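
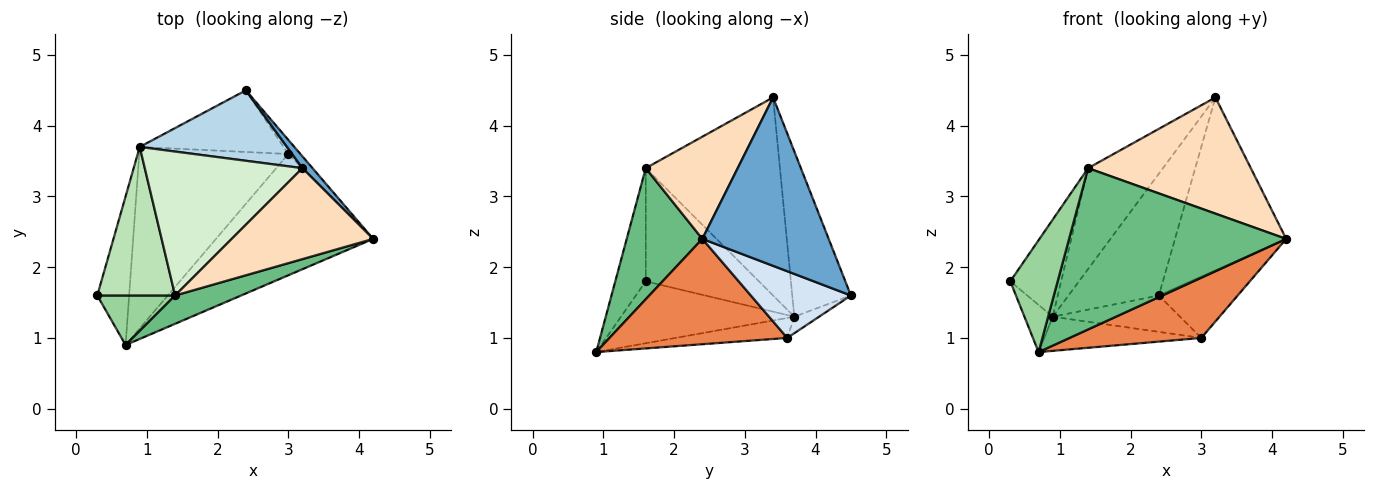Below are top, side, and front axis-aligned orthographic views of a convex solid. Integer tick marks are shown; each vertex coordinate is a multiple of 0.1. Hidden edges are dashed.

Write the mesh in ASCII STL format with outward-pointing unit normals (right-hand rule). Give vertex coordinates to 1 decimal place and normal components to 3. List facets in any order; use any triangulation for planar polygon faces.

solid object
 facet normal 0.750 0.660 0.045
  outer loop
   vertex 3.2 3.4 4.4
   vertex 4.2 2.4 2.4
   vertex 2.4 4.5 1.6
  endloop
 endfacet
 facet normal -0.880 0.144 -0.453
  outer loop
   vertex 0.9 3.7 1.3
   vertex 0.7 0.9 0.8
   vertex 0.3 1.6 1.8
  endloop
 endfacet
 facet normal -0.490 0.755 0.436
  outer loop
   vertex 0.9 3.7 1.3
   vertex 3.2 3.4 4.4
   vertex 2.4 4.5 1.6
  endloop
 endfacet
 facet normal 0.778 0.613 -0.141
  outer loop
   vertex 3.0 3.6 1.0
   vertex 2.4 4.5 1.6
   vertex 4.2 2.4 2.4
  endloop
 endfacet
 facet normal 0.515 -0.381 -0.768
  outer loop
   vertex 3.0 3.6 1.0
   vertex 4.2 2.4 2.4
   vertex 0.7 0.9 0.8
  endloop
 endfacet
 facet normal -0.098 0.506 -0.857
  outer loop
   vertex 3.0 3.6 1.0
   vertex 0.9 3.7 1.3
   vertex 2.4 4.5 1.6
  endloop
 endfacet
 facet normal -0.130 0.183 -0.974
  outer loop
   vertex 3.0 3.6 1.0
   vertex 0.7 0.9 0.8
   vertex 0.9 3.7 1.3
  endloop
 endfacet
 facet normal 0.407 -0.719 0.563
  outer loop
   vertex 1.4 1.6 3.4
   vertex 4.2 2.4 2.4
   vertex 3.2 3.4 4.4
  endloop
 endfacet
 facet normal 0.325 -0.932 0.163
  outer loop
   vertex 1.4 1.6 3.4
   vertex 0.7 0.9 0.8
   vertex 4.2 2.4 2.4
  endloop
 endfacet
 facet normal -0.507 -0.788 0.349
  outer loop
   vertex 1.4 1.6 3.4
   vertex 0.3 1.6 1.8
   vertex 0.7 0.9 0.8
  endloop
 endfacet
 facet normal -0.773 0.347 0.531
  outer loop
   vertex 1.4 1.6 3.4
   vertex 0.9 3.7 1.3
   vertex 0.3 1.6 1.8
  endloop
 endfacet
 facet normal -0.717 0.400 0.571
  outer loop
   vertex 1.4 1.6 3.4
   vertex 3.2 3.4 4.4
   vertex 0.9 3.7 1.3
  endloop
 endfacet
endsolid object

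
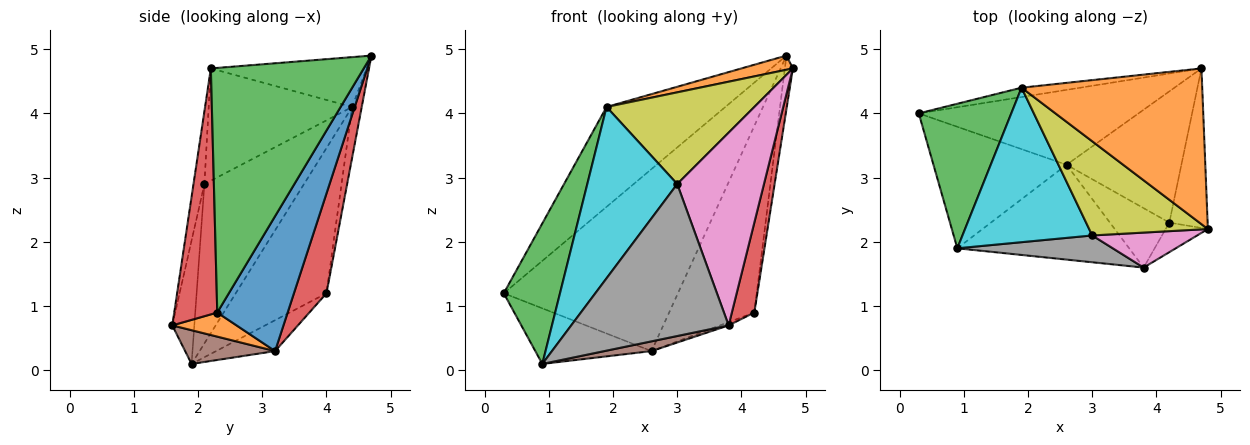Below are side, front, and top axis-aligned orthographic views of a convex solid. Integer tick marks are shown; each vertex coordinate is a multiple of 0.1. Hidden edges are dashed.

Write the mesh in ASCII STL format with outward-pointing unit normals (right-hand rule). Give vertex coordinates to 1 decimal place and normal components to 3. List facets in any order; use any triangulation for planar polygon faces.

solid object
 facet normal -0.080 0.992 -0.093
  outer loop
   vertex 1.9 4.4 4.1
   vertex 4.7 4.7 4.9
   vertex 0.3 4.0 1.2
  endloop
 endfacet
 facet normal -0.265 -0.087 0.960
  outer loop
   vertex 1.9 4.4 4.1
   vertex 4.8 2.2 4.7
   vertex 4.7 4.7 4.9
  endloop
 endfacet
 facet normal -0.747 -0.463 0.476
  outer loop
   vertex 0.9 1.9 0.1
   vertex 1.9 4.4 4.1
   vertex 0.3 4.0 1.2
  endloop
 endfacet
 facet normal 0.170 0.911 -0.375
  outer loop
   vertex 2.6 3.2 0.3
   vertex 0.3 4.0 1.2
   vertex 4.7 4.7 4.9
  endloop
 endfacet
 facet normal -0.207 0.407 -0.890
  outer loop
   vertex 2.6 3.2 0.3
   vertex 0.9 1.9 0.1
   vertex 0.3 4.0 1.2
  endloop
 endfacet
 facet normal 0.192 -0.100 -0.976
  outer loop
   vertex 2.6 3.2 0.3
   vertex 3.8 1.6 0.7
   vertex 0.9 1.9 0.1
  endloop
 endfacet
 facet normal -0.123 -0.976 0.177
  outer loop
   vertex 3.0 2.1 2.9
   vertex 3.8 1.6 0.7
   vertex 4.8 2.2 4.7
  endloop
 endfacet
 facet normal -0.137 -0.976 0.172
  outer loop
   vertex 3.0 2.1 2.9
   vertex 0.9 1.9 0.1
   vertex 3.8 1.6 0.7
  endloop
 endfacet
 facet normal -0.561 -0.578 0.593
  outer loop
   vertex 3.0 2.1 2.9
   vertex 4.8 2.2 4.7
   vertex 1.9 4.4 4.1
  endloop
 endfacet
 facet normal -0.635 -0.574 0.517
  outer loop
   vertex 3.0 2.1 2.9
   vertex 1.9 4.4 4.1
   vertex 0.9 1.9 0.1
  endloop
 endfacet
 facet normal 0.560 0.678 -0.477
  outer loop
   vertex 4.2 2.3 0.9
   vertex 2.6 3.2 0.3
   vertex 4.7 4.7 4.9
  endloop
 endfacet
 facet normal 0.375 0.050 -0.926
  outer loop
   vertex 4.2 2.3 0.9
   vertex 3.8 1.6 0.7
   vertex 2.6 3.2 0.3
  endloop
 endfacet
 facet normal 0.987 0.052 -0.154
  outer loop
   vertex 4.2 2.3 0.9
   vertex 4.7 4.7 4.9
   vertex 4.8 2.2 4.7
  endloop
 endfacet
 facet normal 0.876 -0.458 -0.150
  outer loop
   vertex 4.2 2.3 0.9
   vertex 4.8 2.2 4.7
   vertex 3.8 1.6 0.7
  endloop
 endfacet
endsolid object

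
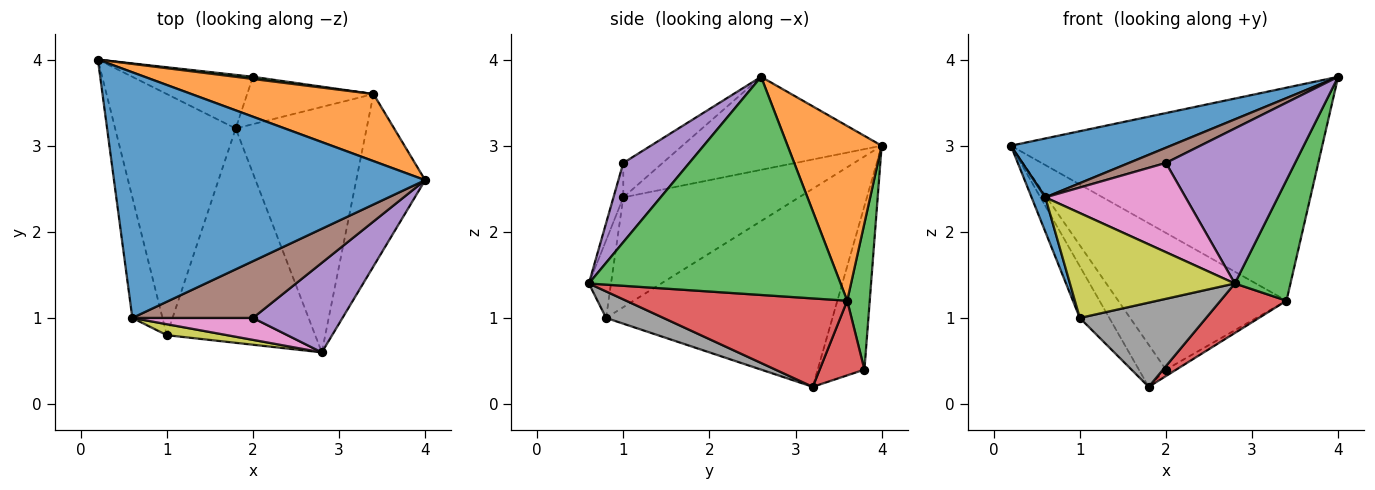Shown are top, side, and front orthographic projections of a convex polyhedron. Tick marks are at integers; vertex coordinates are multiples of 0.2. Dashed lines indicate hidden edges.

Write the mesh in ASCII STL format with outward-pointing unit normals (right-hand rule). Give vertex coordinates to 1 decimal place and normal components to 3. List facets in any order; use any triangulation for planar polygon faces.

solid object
 facet normal -0.279 -0.224 0.934
  outer loop
   vertex 0.6 1.0 2.4
   vertex 4.0 2.6 3.8
   vertex 0.2 4.0 3.0
  endloop
 endfacet
 facet normal 0.277 0.917 0.289
  outer loop
   vertex 3.4 3.6 1.2
   vertex 0.2 4.0 3.0
   vertex 4.0 2.6 3.8
  endloop
 endfacet
 facet normal 0.933 -0.206 -0.295
  outer loop
   vertex 3.4 3.6 1.2
   vertex 4.0 2.6 3.8
   vertex 2.8 0.6 1.4
  endloop
 endfacet
 facet normal 0.552 -0.165 -0.817
  outer loop
   vertex 3.4 3.6 1.2
   vertex 2.8 0.6 1.4
   vertex 1.8 3.2 0.2
  endloop
 endfacet
 facet normal 0.405 -0.792 0.457
  outer loop
   vertex 2.0 1.0 2.8
   vertex 2.8 0.6 1.4
   vertex 4.0 2.6 3.8
  endloop
 endfacet
 facet normal -0.266 -0.249 0.931
  outer loop
   vertex 2.0 1.0 2.8
   vertex 4.0 2.6 3.8
   vertex 0.6 1.0 2.4
  endloop
 endfacet
 facet normal -0.068 -0.969 0.238
  outer loop
   vertex 2.0 1.0 2.8
   vertex 0.6 1.0 2.4
   vertex 2.8 0.6 1.4
  endloop
 endfacet
 facet normal 0.164 -0.361 -0.918
  outer loop
   vertex 1.0 0.8 1.0
   vertex 1.8 3.2 0.2
   vertex 2.8 0.6 1.4
  endloop
 endfacet
 facet normal -0.132 -0.986 0.103
  outer loop
   vertex 1.0 0.8 1.0
   vertex 2.8 0.6 1.4
   vertex 0.6 1.0 2.4
  endloop
 endfacet
 facet normal -0.849 0.111 -0.517
  outer loop
   vertex 1.0 0.8 1.0
   vertex 0.2 4.0 3.0
   vertex 1.8 3.2 0.2
  endloop
 endfacet
 facet normal -0.962 -0.075 -0.264
  outer loop
   vertex 1.0 0.8 1.0
   vertex 0.6 1.0 2.4
   vertex 0.2 4.0 3.0
  endloop
 endfacet
 facet normal -0.730 0.422 -0.538
  outer loop
   vertex 2.0 3.8 0.4
   vertex 1.8 3.2 0.2
   vertex 0.2 4.0 3.0
  endloop
 endfacet
 facet normal 0.133 0.991 0.016
  outer loop
   vertex 2.0 3.8 0.4
   vertex 0.2 4.0 3.0
   vertex 3.4 3.6 1.2
  endloop
 endfacet
 facet normal 0.505 0.117 -0.855
  outer loop
   vertex 2.0 3.8 0.4
   vertex 3.4 3.6 1.2
   vertex 1.8 3.2 0.2
  endloop
 endfacet
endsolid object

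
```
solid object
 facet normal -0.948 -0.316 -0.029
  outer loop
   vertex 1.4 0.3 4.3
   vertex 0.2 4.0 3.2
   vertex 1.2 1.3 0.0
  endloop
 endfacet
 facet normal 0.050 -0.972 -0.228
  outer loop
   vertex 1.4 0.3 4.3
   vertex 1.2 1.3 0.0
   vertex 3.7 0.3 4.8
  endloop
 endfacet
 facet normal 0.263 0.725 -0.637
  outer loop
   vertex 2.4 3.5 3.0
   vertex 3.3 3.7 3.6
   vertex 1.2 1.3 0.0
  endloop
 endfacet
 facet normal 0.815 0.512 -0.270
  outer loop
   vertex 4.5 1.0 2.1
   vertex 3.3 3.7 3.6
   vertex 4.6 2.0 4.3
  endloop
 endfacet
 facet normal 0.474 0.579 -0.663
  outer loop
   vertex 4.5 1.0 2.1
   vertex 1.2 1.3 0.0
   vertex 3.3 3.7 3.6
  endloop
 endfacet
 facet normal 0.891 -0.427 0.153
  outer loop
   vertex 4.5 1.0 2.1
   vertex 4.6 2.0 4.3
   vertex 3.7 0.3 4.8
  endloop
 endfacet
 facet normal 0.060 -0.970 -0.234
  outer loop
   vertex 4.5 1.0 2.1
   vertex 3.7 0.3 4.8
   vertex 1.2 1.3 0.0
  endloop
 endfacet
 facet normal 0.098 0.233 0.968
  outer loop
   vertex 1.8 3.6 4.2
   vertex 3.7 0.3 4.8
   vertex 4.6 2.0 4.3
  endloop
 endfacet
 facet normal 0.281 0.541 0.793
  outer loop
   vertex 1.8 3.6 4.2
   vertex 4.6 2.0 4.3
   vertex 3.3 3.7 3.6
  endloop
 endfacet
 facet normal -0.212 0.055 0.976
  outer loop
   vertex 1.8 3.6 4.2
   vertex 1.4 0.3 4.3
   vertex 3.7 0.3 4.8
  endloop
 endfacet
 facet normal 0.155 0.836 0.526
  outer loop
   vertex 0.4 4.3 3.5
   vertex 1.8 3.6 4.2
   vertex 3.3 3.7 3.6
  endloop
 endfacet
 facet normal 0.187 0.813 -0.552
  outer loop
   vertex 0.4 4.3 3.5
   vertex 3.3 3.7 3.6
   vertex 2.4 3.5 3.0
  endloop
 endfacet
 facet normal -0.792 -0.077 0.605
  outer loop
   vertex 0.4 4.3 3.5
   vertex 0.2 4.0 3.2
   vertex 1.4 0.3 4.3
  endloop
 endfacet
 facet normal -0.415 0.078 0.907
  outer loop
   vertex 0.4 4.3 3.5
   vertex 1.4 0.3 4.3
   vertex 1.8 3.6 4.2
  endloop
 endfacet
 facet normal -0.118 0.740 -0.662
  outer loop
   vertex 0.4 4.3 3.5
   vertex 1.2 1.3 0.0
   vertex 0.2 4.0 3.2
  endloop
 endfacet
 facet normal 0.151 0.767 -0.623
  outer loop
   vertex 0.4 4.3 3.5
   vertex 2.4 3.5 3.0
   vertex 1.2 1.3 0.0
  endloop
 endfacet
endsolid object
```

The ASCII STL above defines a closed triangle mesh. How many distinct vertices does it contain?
10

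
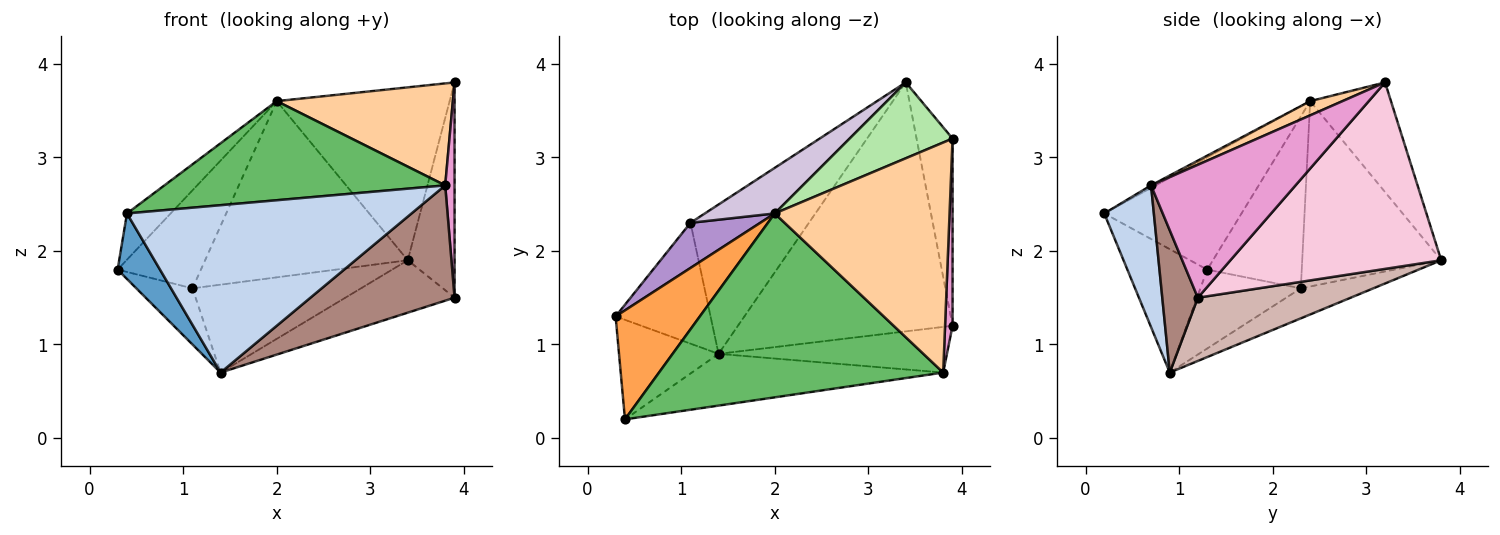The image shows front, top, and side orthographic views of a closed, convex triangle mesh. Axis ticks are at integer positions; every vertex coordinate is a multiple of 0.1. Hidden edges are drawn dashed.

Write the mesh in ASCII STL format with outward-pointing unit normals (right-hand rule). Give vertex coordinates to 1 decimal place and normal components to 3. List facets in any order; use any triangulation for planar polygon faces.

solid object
 facet normal -0.719 -0.382 -0.580
  outer loop
   vertex 1.4 0.9 0.7
   vertex 0.4 0.2 2.4
   vertex 0.3 1.3 1.8
  endloop
 endfacet
 facet normal 0.164 -0.942 -0.291
  outer loop
   vertex 3.8 0.7 2.7
   vertex 0.4 0.2 2.4
   vertex 1.4 0.9 0.7
  endloop
 endfacet
 facet normal -0.775 0.247 0.581
  outer loop
   vertex 2.0 2.4 3.6
   vertex 0.3 1.3 1.8
   vertex 0.4 0.2 2.4
  endloop
 endfacet
 facet normal 0.074 -0.404 0.912
  outer loop
   vertex 2.0 2.4 3.6
   vertex 3.8 0.7 2.7
   vertex 3.9 3.2 3.8
  endloop
 endfacet
 facet normal -0.008 -0.474 0.880
  outer loop
   vertex 2.0 2.4 3.6
   vertex 0.4 0.2 2.4
   vertex 3.8 0.7 2.7
  endloop
 endfacet
 facet normal -0.393 0.842 0.369
  outer loop
   vertex 3.4 3.8 1.9
   vertex 2.0 2.4 3.6
   vertex 3.9 3.2 3.8
  endloop
 endfacet
 facet normal -0.602 0.337 -0.724
  outer loop
   vertex 1.1 2.3 1.6
   vertex 1.4 0.9 0.7
   vertex 0.3 1.3 1.8
  endloop
 endfacet
 facet normal -0.213 0.496 -0.842
  outer loop
   vertex 1.1 2.3 1.6
   vertex 3.4 3.8 1.9
   vertex 1.4 0.9 0.7
  endloop
 endfacet
 facet normal -0.718 0.632 0.291
  outer loop
   vertex 1.1 2.3 1.6
   vertex 0.3 1.3 1.8
   vertex 2.0 2.4 3.6
  endloop
 endfacet
 facet normal -0.553 0.807 0.209
  outer loop
   vertex 1.1 2.3 1.6
   vertex 2.0 2.4 3.6
   vertex 3.4 3.8 1.9
  endloop
 endfacet
 facet normal 0.224 -0.906 -0.359
  outer loop
   vertex 3.9 1.2 1.5
   vertex 3.8 0.7 2.7
   vertex 1.4 0.9 0.7
  endloop
 endfacet
 facet normal 0.277 0.198 -0.940
  outer loop
   vertex 3.9 1.2 1.5
   vertex 1.4 0.9 0.7
   vertex 3.4 3.8 1.9
  endloop
 endfacet
 facet normal 0.996 -0.065 0.056
  outer loop
   vertex 3.9 1.2 1.5
   vertex 3.9 3.2 3.8
   vertex 3.8 0.7 2.7
  endloop
 endfacet
 facet normal 0.959 0.213 -0.185
  outer loop
   vertex 3.9 1.2 1.5
   vertex 3.4 3.8 1.9
   vertex 3.9 3.2 3.8
  endloop
 endfacet
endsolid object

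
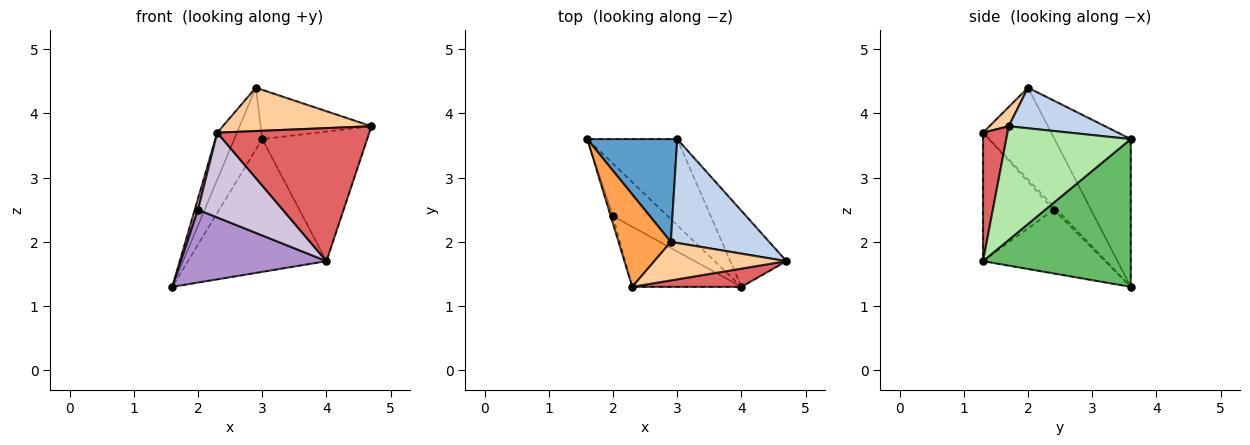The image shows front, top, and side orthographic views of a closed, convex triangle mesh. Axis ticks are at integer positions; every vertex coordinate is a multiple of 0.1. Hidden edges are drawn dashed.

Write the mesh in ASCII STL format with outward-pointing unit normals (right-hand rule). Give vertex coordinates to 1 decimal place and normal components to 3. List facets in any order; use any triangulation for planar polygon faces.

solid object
 facet normal -0.815 0.299 0.496
  outer loop
   vertex 2.9 2.0 4.4
   vertex 3.0 3.6 3.6
   vertex 1.6 3.6 1.3
  endloop
 endfacet
 facet normal 0.349 0.402 0.847
  outer loop
   vertex 2.9 2.0 4.4
   vertex 4.7 1.7 3.8
   vertex 3.0 3.6 3.6
  endloop
 endfacet
 facet normal -0.843 0.243 0.479
  outer loop
   vertex 2.3 1.3 3.7
   vertex 2.9 2.0 4.4
   vertex 1.6 3.6 1.3
  endloop
 endfacet
 facet normal 0.096 -0.744 0.661
  outer loop
   vertex 2.3 1.3 3.7
   vertex 4.7 1.7 3.8
   vertex 2.9 2.0 4.4
  endloop
 endfacet
 facet normal 0.667 0.625 -0.406
  outer loop
   vertex 4.0 1.3 1.7
   vertex 1.6 3.6 1.3
   vertex 3.0 3.6 3.6
  endloop
 endfacet
 facet normal 0.715 0.603 -0.353
  outer loop
   vertex 4.0 1.3 1.7
   vertex 3.0 3.6 3.6
   vertex 4.7 1.7 3.8
  endloop
 endfacet
 facet normal 0.157 -0.978 0.134
  outer loop
   vertex 4.0 1.3 1.7
   vertex 4.7 1.7 3.8
   vertex 2.3 1.3 3.7
  endloop
 endfacet
 facet normal -0.640 -0.640 -0.426
  outer loop
   vertex 2.0 2.4 2.5
   vertex 2.3 1.3 3.7
   vertex 1.6 3.6 1.3
  endloop
 endfacet
 facet normal -0.562 -0.671 -0.483
  outer loop
   vertex 2.0 2.4 2.5
   vertex 1.6 3.6 1.3
   vertex 4.0 1.3 1.7
  endloop
 endfacet
 facet normal -0.562 -0.675 -0.478
  outer loop
   vertex 2.0 2.4 2.5
   vertex 4.0 1.3 1.7
   vertex 2.3 1.3 3.7
  endloop
 endfacet
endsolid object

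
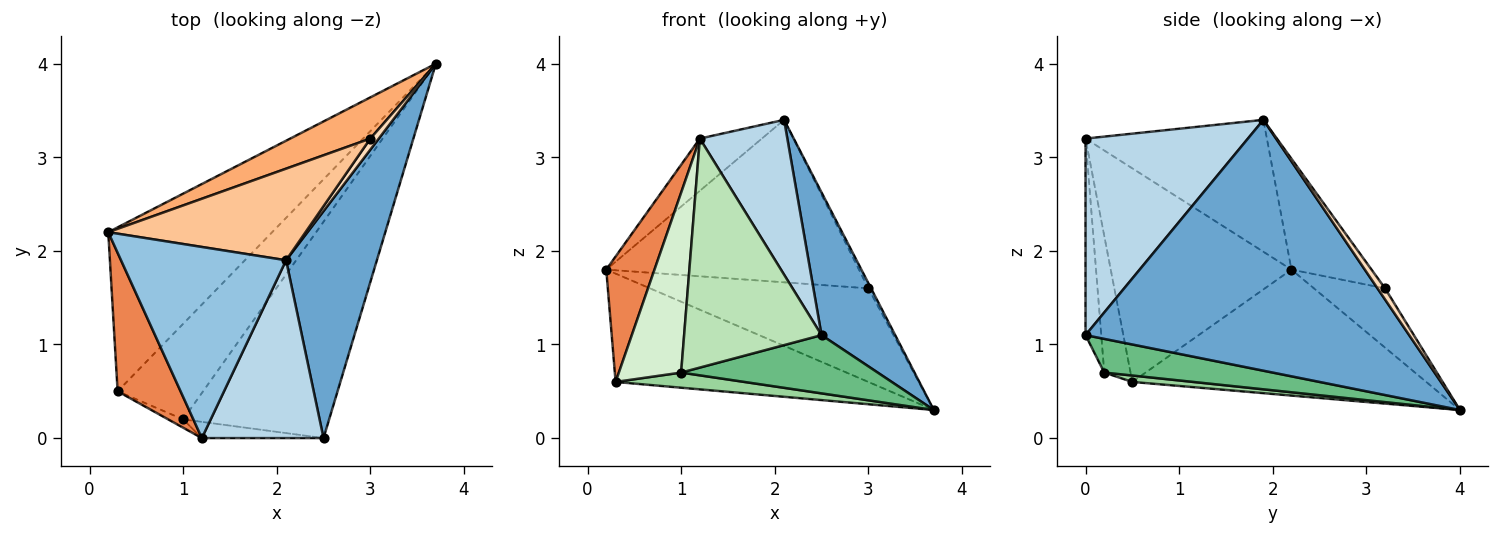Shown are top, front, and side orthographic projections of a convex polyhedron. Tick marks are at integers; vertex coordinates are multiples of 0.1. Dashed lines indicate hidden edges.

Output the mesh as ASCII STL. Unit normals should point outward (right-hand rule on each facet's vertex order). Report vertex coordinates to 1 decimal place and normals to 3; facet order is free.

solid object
 facet normal 0.919 -0.209 0.333
  outer loop
   vertex 2.1 1.9 3.4
   vertex 2.5 0.0 1.1
   vertex 3.7 4.0 0.3
  endloop
 endfacet
 facet normal -0.610 0.209 0.764
  outer loop
   vertex 1.2 0.0 3.2
   vertex 2.1 1.9 3.4
   vertex 0.2 2.2 1.8
  endloop
 endfacet
 facet normal 0.773 -0.417 0.479
  outer loop
   vertex 1.2 0.0 3.2
   vertex 2.5 0.0 1.1
   vertex 2.1 1.9 3.4
  endloop
 endfacet
 facet normal -0.540 0.464 -0.702
  outer loop
   vertex 0.3 0.5 0.6
   vertex 0.2 2.2 1.8
   vertex 3.7 4.0 0.3
  endloop
 endfacet
 facet normal -0.929 -0.248 0.274
  outer loop
   vertex 0.3 0.5 0.6
   vertex 1.2 0.0 3.2
   vertex 0.2 2.2 1.8
  endloop
 endfacet
 facet normal -0.286 0.877 0.386
  outer loop
   vertex 3.0 3.2 1.6
   vertex 3.7 4.0 0.3
   vertex 0.2 2.2 1.8
  endloop
 endfacet
 facet normal -0.266 0.840 0.473
  outer loop
   vertex 3.0 3.2 1.6
   vertex 0.2 2.2 1.8
   vertex 2.1 1.9 3.4
  endloop
 endfacet
 facet normal 0.765 0.276 0.582
  outer loop
   vertex 3.0 3.2 1.6
   vertex 2.1 1.9 3.4
   vertex 3.7 4.0 0.3
  endloop
 endfacet
 facet normal 0.217 -0.254 -0.942
  outer loop
   vertex 1.0 0.2 0.7
   vertex 3.7 4.0 0.3
   vertex 2.5 0.0 1.1
  endloop
 endfacet
 facet normal 0.074 -0.156 -0.985
  outer loop
   vertex 1.0 0.2 0.7
   vertex 0.3 0.5 0.6
   vertex 3.7 4.0 0.3
  endloop
 endfacet
 facet normal -0.113 -0.991 -0.070
  outer loop
   vertex 1.0 0.2 0.7
   vertex 2.5 0.0 1.1
   vertex 1.2 0.0 3.2
  endloop
 endfacet
 facet normal -0.388 -0.920 -0.043
  outer loop
   vertex 1.0 0.2 0.7
   vertex 1.2 0.0 3.2
   vertex 0.3 0.5 0.6
  endloop
 endfacet
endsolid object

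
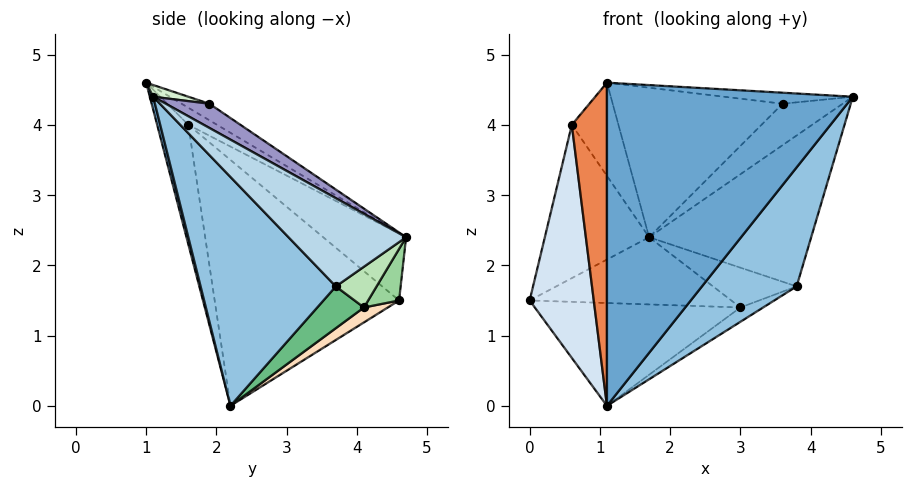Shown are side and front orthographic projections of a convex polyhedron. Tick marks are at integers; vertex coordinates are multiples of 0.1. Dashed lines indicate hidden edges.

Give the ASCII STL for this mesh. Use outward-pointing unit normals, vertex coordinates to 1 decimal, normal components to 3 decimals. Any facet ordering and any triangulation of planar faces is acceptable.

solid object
 facet normal 0.013 -0.968 -0.252
  outer loop
   vertex 1.1 2.2 0.0
   vertex 4.6 1.1 4.4
   vertex 1.1 1.0 4.6
  endloop
 endfacet
 facet normal 0.641 -0.449 -0.622
  outer loop
   vertex 3.8 3.7 1.7
   vertex 4.6 1.1 4.4
   vertex 1.1 2.2 0.0
  endloop
 endfacet
 facet normal 0.502 0.692 0.518
  outer loop
   vertex 1.7 4.7 2.4
   vertex 4.6 1.1 4.4
   vertex 3.8 3.7 1.7
  endloop
 endfacet
 facet normal -0.932 -0.324 -0.165
  outer loop
   vertex 0.6 1.6 4.0
   vertex 0.0 4.6 1.5
   vertex 1.1 2.2 0.0
  endloop
 endfacet
 facet normal -0.651 -0.734 -0.192
  outer loop
   vertex 0.6 1.6 4.0
   vertex 1.1 2.2 0.0
   vertex 1.1 1.0 4.6
  endloop
 endfacet
 facet normal -0.421 0.530 0.736
  outer loop
   vertex 0.6 1.6 4.0
   vertex 1.7 4.7 2.4
   vertex 0.0 4.6 1.5
  endloop
 endfacet
 facet normal -0.322 0.522 0.790
  outer loop
   vertex 0.6 1.6 4.0
   vertex 1.1 1.0 4.6
   vertex 1.7 4.7 2.4
  endloop
 endfacet
 facet normal 0.064 0.550 -0.833
  outer loop
   vertex 3.0 4.1 1.4
   vertex 1.1 2.2 0.0
   vertex 0.0 4.6 1.5
  endloop
 endfacet
 facet normal 0.434 0.211 -0.876
  outer loop
   vertex 3.0 4.1 1.4
   vertex 3.8 3.7 1.7
   vertex 1.1 2.2 0.0
  endloop
 endfacet
 facet normal 0.141 0.919 -0.368
  outer loop
   vertex 3.0 4.1 1.4
   vertex 0.0 4.6 1.5
   vertex 1.7 4.7 2.4
  endloop
 endfacet
 facet normal 0.438 0.899 0.030
  outer loop
   vertex 3.0 4.1 1.4
   vertex 1.7 4.7 2.4
   vertex 3.8 3.7 1.7
  endloop
 endfacet
 facet normal 0.051 0.186 0.981
  outer loop
   vertex 3.6 1.9 4.3
   vertex 1.1 1.0 4.6
   vertex 4.6 1.1 4.4
  endloop
 endfacet
 facet normal 0.502 0.692 0.518
  outer loop
   vertex 3.6 1.9 4.3
   vertex 4.6 1.1 4.4
   vertex 1.7 4.7 2.4
  endloop
 endfacet
 facet normal -0.085 0.519 0.850
  outer loop
   vertex 3.6 1.9 4.3
   vertex 1.7 4.7 2.4
   vertex 1.1 1.0 4.6
  endloop
 endfacet
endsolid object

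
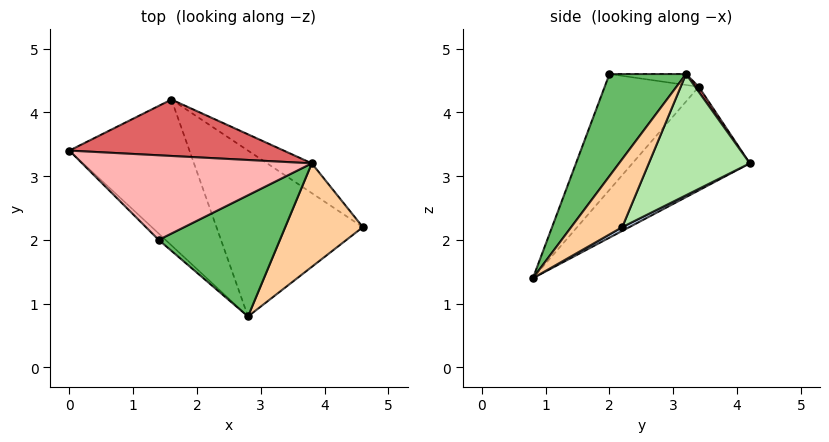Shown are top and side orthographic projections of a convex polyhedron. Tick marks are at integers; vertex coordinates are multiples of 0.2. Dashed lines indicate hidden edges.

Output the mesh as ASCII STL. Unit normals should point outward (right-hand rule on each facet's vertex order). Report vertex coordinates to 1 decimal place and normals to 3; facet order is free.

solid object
 facet normal -0.644 0.168 -0.746
  outer loop
   vertex 1.6 4.2 3.2
   vertex 2.8 0.8 1.4
   vertex 0.0 3.4 4.4
  endloop
 endfacet
 facet normal 0.023 0.474 -0.880
  outer loop
   vertex 1.6 4.2 3.2
   vertex 4.6 2.2 2.2
   vertex 2.8 0.8 1.4
  endloop
 endfacet
 facet normal -0.704 -0.709 -0.042
  outer loop
   vertex 1.4 2.0 4.6
   vertex 0.0 3.4 4.4
   vertex 2.8 0.8 1.4
  endloop
 endfacet
 facet normal 0.406 -0.787 0.464
  outer loop
   vertex 3.8 3.2 4.6
   vertex 2.8 0.8 1.4
   vertex 4.6 2.2 2.2
  endloop
 endfacet
 facet normal 0.395 -0.790 0.469
  outer loop
   vertex 3.8 3.2 4.6
   vertex 1.4 2.0 4.6
   vertex 2.8 0.8 1.4
  endloop
 endfacet
 facet normal 0.502 0.845 -0.185
  outer loop
   vertex 3.8 3.2 4.6
   vertex 4.6 2.2 2.2
   vertex 1.6 4.2 3.2
  endloop
 endfacet
 facet normal 0.014 0.824 0.567
  outer loop
   vertex 3.8 3.2 4.6
   vertex 1.6 4.2 3.2
   vertex 0.0 3.4 4.4
  endloop
 endfacet
 facet normal -0.047 0.095 0.994
  outer loop
   vertex 3.8 3.2 4.6
   vertex 0.0 3.4 4.4
   vertex 1.4 2.0 4.6
  endloop
 endfacet
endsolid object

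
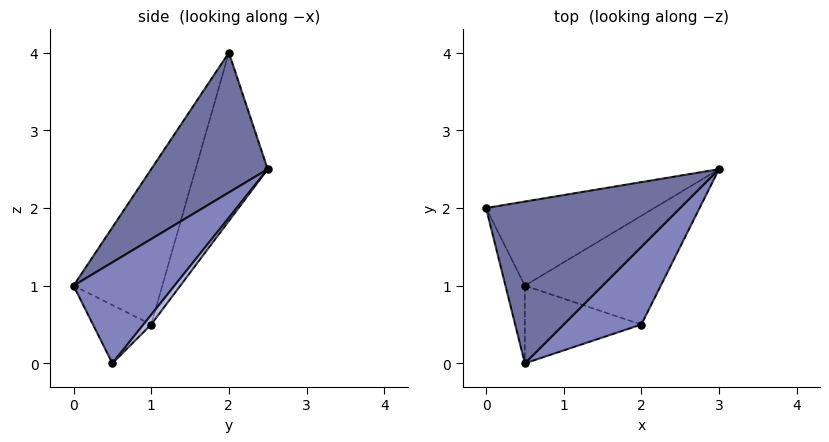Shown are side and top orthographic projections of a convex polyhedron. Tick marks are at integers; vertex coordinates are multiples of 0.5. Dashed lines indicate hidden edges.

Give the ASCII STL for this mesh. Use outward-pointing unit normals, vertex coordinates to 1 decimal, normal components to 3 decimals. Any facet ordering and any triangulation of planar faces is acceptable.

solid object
 facet normal 0.399 -0.731 0.554
  outer loop
   vertex 0.5 0.0 1.0
   vertex 3.0 2.5 2.5
   vertex 0.0 2.0 4.0
  endloop
 endfacet
 facet normal 0.518 -0.757 0.398
  outer loop
   vertex 2.0 0.5 0.0
   vertex 3.0 2.5 2.5
   vertex 0.5 0.0 1.0
  endloop
 endfacet
 facet normal -0.302 0.905 -0.302
  outer loop
   vertex 0.5 1.0 0.5
   vertex 0.0 2.0 4.0
   vertex 3.0 2.5 2.5
  endloop
 endfacet
 facet normal 0.045 0.771 -0.635
  outer loop
   vertex 0.5 1.0 0.5
   vertex 3.0 2.5 2.5
   vertex 2.0 0.5 0.0
  endloop
 endfacet
 facet normal -0.990 -0.062 -0.124
  outer loop
   vertex 0.5 1.0 0.5
   vertex 0.5 0.0 1.0
   vertex 0.0 2.0 4.0
  endloop
 endfacet
 facet normal -0.408 -0.408 -0.816
  outer loop
   vertex 0.5 1.0 0.5
   vertex 2.0 0.5 0.0
   vertex 0.5 0.0 1.0
  endloop
 endfacet
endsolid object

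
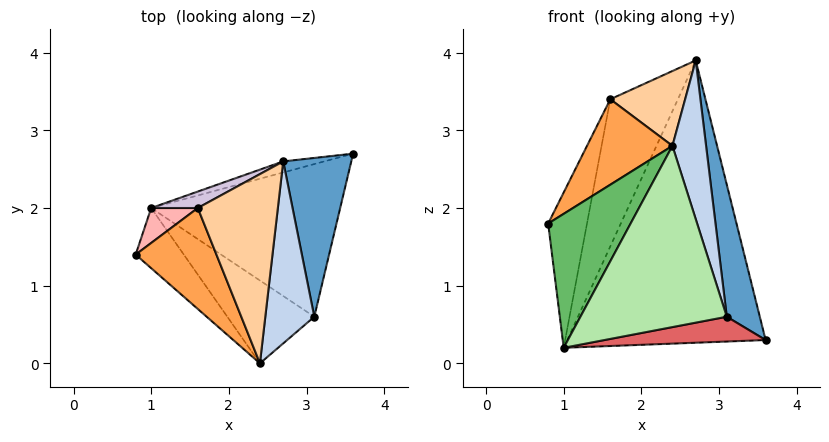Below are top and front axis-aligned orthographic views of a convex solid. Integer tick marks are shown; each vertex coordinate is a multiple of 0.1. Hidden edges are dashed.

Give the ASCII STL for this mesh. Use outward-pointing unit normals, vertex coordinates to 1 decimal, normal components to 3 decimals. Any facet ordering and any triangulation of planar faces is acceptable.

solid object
 facet normal 0.953 -0.194 0.233
  outer loop
   vertex 3.1 0.6 0.6
   vertex 3.6 2.7 0.3
   vertex 2.7 2.6 3.9
  endloop
 endfacet
 facet normal 0.946 -0.212 0.243
  outer loop
   vertex 3.1 0.6 0.6
   vertex 2.7 2.6 3.9
   vertex 2.4 0.0 2.8
  endloop
 endfacet
 facet normal -0.722 -0.447 0.528
  outer loop
   vertex 1.6 2.0 3.4
   vertex 0.8 1.4 1.8
   vertex 2.4 0.0 2.8
  endloop
 endfacet
 facet normal -0.217 -0.359 0.908
  outer loop
   vertex 1.6 2.0 3.4
   vertex 2.4 0.0 2.8
   vertex 2.7 2.6 3.9
  endloop
 endfacet
 facet normal -0.477 -0.802 -0.360
  outer loop
   vertex 1.0 2.0 0.2
   vertex 2.4 0.0 2.8
   vertex 0.8 1.4 1.8
  endloop
 endfacet
 facet normal -0.466 -0.805 -0.368
  outer loop
   vertex 1.0 2.0 0.2
   vertex 3.1 0.6 0.6
   vertex 2.4 0.0 2.8
  endloop
 endfacet
 facet normal 0.081 -0.160 -0.984
  outer loop
   vertex 1.0 2.0 0.2
   vertex 3.6 2.7 0.3
   vertex 3.1 0.6 0.6
  endloop
 endfacet
 facet normal -0.760 0.634 0.143
  outer loop
   vertex 1.0 2.0 0.2
   vertex 0.8 1.4 1.8
   vertex 1.6 2.0 3.4
  endloop
 endfacet
 facet normal -0.258 0.965 -0.038
  outer loop
   vertex 1.0 2.0 0.2
   vertex 2.7 2.6 3.9
   vertex 3.6 2.7 0.3
  endloop
 endfacet
 facet normal -0.510 0.855 0.096
  outer loop
   vertex 1.0 2.0 0.2
   vertex 1.6 2.0 3.4
   vertex 2.7 2.6 3.9
  endloop
 endfacet
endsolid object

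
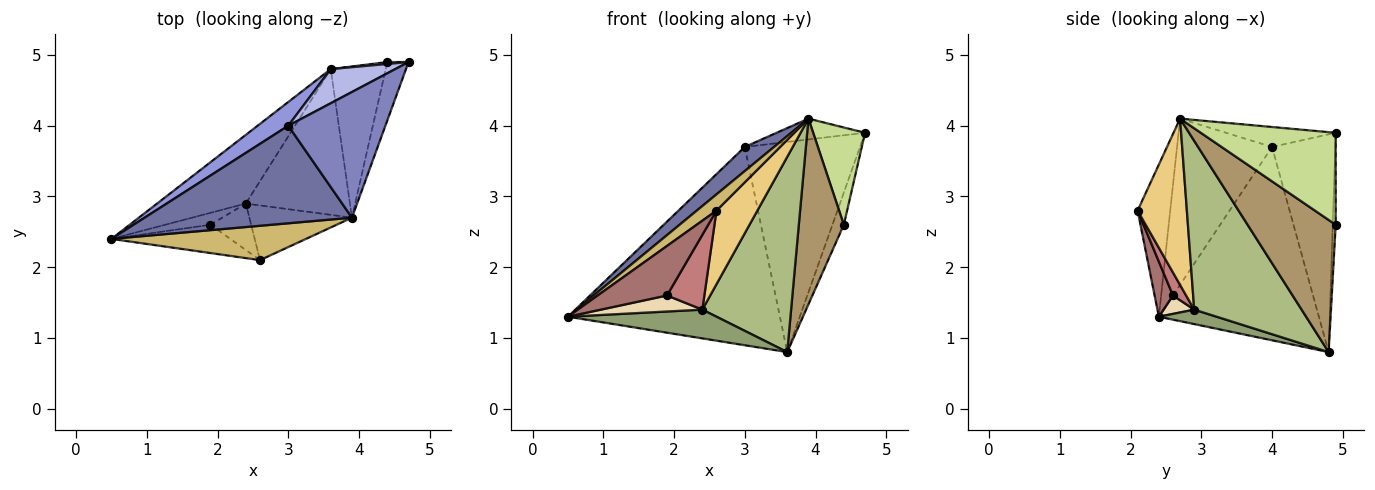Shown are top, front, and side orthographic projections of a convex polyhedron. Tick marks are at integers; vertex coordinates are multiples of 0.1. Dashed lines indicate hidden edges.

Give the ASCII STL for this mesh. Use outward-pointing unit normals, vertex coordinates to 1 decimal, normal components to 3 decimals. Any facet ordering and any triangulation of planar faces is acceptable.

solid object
 facet normal -0.614 -0.189 0.766
  outer loop
   vertex 3.0 4.0 3.7
   vertex 0.5 2.4 1.3
   vertex 3.9 2.7 4.1
  endloop
 endfacet
 facet normal -0.199 0.160 0.967
  outer loop
   vertex 3.0 4.0 3.7
   vertex 3.9 2.7 4.1
   vertex 4.7 4.9 3.9
  endloop
 endfacet
 facet normal -0.600 0.795 0.095
  outer loop
   vertex 3.0 4.0 3.7
   vertex 3.6 4.8 0.8
   vertex 0.5 2.4 1.3
  endloop
 endfacet
 facet normal -0.476 0.868 0.141
  outer loop
   vertex 3.0 4.0 3.7
   vertex 4.7 4.9 3.9
   vertex 3.6 4.8 0.8
  endloop
 endfacet
 facet normal 0.148 -0.382 -0.912
  outer loop
   vertex 2.4 2.9 1.4
   vertex 0.5 2.4 1.3
   vertex 3.6 4.8 0.8
  endloop
 endfacet
 facet normal 0.696 -0.575 -0.429
  outer loop
   vertex 2.4 2.9 1.4
   vertex 3.6 4.8 0.8
   vertex 3.9 2.7 4.1
  endloop
 endfacet
 facet normal 0.912 -0.351 -0.211
  outer loop
   vertex 4.4 4.9 2.6
   vertex 4.7 4.9 3.9
   vertex 3.9 2.7 4.1
  endloop
 endfacet
 facet normal -0.251 0.966 0.058
  outer loop
   vertex 4.4 4.9 2.6
   vertex 3.6 4.8 0.8
   vertex 4.7 4.9 3.9
  endloop
 endfacet
 facet normal 0.835 -0.427 -0.347
  outer loop
   vertex 4.4 4.9 2.6
   vertex 3.9 2.7 4.1
   vertex 3.6 4.8 0.8
  endloop
 endfacet
 facet normal -0.577 -0.349 0.738
  outer loop
   vertex 2.6 2.1 2.8
   vertex 3.9 2.7 4.1
   vertex 0.5 2.4 1.3
  endloop
 endfacet
 facet normal 0.695 -0.577 -0.429
  outer loop
   vertex 2.6 2.1 2.8
   vertex 2.4 2.9 1.4
   vertex 3.9 2.7 4.1
  endloop
 endfacet
 facet normal 0.236 -0.780 -0.580
  outer loop
   vertex 1.9 2.6 1.6
   vertex 0.5 2.4 1.3
   vertex 2.4 2.9 1.4
  endloop
 endfacet
 facet normal 0.224 -0.846 -0.483
  outer loop
   vertex 1.9 2.6 1.6
   vertex 2.6 2.1 2.8
   vertex 0.5 2.4 1.3
  endloop
 endfacet
 facet normal 0.286 -0.814 -0.506
  outer loop
   vertex 1.9 2.6 1.6
   vertex 2.4 2.9 1.4
   vertex 2.6 2.1 2.8
  endloop
 endfacet
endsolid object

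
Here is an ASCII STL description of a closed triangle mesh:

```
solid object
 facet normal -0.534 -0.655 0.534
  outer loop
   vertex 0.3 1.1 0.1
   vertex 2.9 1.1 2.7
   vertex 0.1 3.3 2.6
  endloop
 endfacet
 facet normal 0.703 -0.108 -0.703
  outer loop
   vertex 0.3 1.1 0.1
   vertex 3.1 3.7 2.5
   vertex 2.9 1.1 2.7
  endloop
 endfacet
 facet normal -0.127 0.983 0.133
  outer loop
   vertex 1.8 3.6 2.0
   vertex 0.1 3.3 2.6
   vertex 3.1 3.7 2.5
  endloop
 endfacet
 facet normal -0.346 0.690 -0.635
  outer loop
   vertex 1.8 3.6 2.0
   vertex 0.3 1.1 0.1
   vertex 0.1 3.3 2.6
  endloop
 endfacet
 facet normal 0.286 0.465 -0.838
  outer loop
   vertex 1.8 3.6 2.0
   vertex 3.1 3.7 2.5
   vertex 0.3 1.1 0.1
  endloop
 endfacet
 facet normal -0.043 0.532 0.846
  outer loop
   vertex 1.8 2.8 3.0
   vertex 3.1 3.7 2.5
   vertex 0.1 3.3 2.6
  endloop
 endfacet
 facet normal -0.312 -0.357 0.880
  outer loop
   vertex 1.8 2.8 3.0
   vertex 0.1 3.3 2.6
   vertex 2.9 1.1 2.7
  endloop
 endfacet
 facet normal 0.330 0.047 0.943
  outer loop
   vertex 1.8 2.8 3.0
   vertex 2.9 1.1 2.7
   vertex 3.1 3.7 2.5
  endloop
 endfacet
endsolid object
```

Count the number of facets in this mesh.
8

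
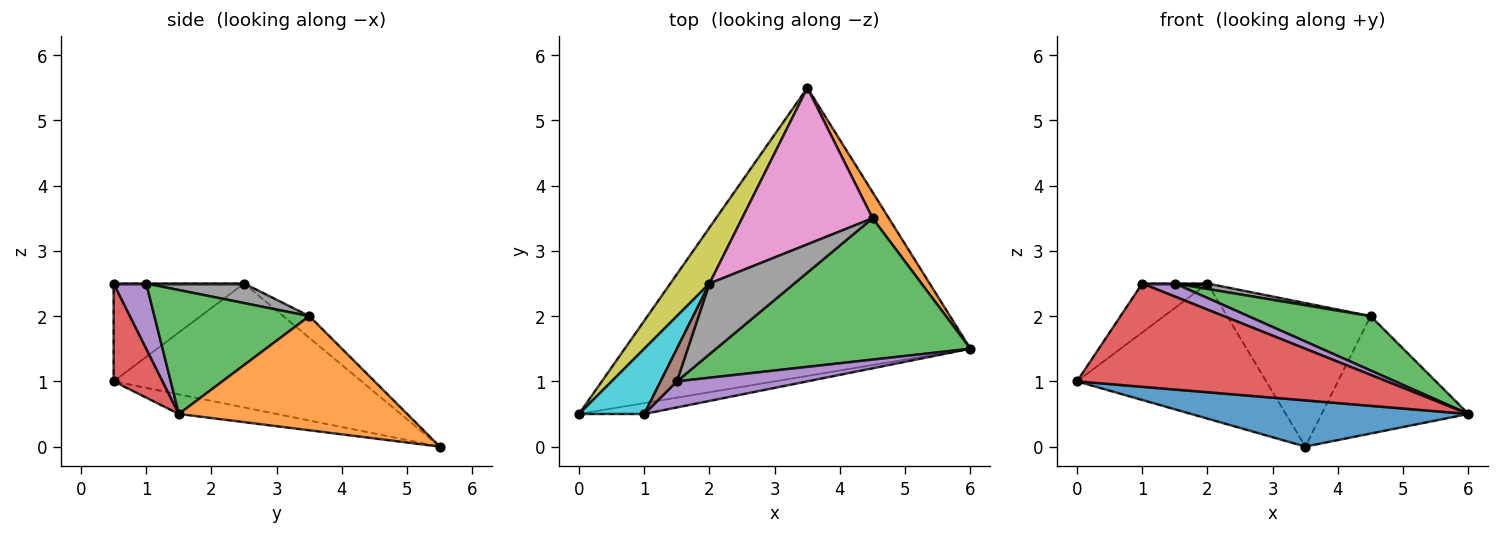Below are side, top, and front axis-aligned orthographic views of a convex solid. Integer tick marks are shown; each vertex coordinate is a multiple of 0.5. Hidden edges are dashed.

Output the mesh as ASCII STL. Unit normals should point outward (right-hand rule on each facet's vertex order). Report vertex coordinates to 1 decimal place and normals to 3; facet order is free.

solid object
 facet normal -0.056 -0.158 -0.986
  outer loop
   vertex 3.5 5.5 0.0
   vertex 6.0 1.5 0.5
   vertex 0.0 0.5 1.0
  endloop
 endfacet
 facet normal 0.835 0.537 0.119
  outer loop
   vertex 4.5 3.5 2.0
   vertex 6.0 1.5 0.5
   vertex 3.5 5.5 0.0
  endloop
 endfacet
 facet normal 0.414 -0.327 0.850
  outer loop
   vertex 4.5 3.5 2.0
   vertex 1.5 1.0 2.5
   vertex 6.0 1.5 0.5
  endloop
 endfacet
 facet normal 0.155 -0.982 -0.103
  outer loop
   vertex 1.0 0.5 2.5
   vertex 0.0 0.5 1.0
   vertex 6.0 1.5 0.5
  endloop
 endfacet
 facet normal 0.408 -0.408 0.816
  outer loop
   vertex 1.0 0.5 2.5
   vertex 6.0 1.5 0.5
   vertex 1.5 1.0 2.5
  endloop
 endfacet
 facet normal 0.000 0.000 1.000
  outer loop
   vertex 2.0 2.5 2.5
   vertex 1.0 0.5 2.5
   vertex 1.5 1.0 2.5
  endloop
 endfacet
 facet normal -0.122 0.671 0.732
  outer loop
   vertex 2.0 2.5 2.5
   vertex 4.5 3.5 2.0
   vertex 3.5 5.5 0.0
  endloop
 endfacet
 facet normal 0.224 -0.075 0.972
  outer loop
   vertex 2.0 2.5 2.5
   vertex 1.5 1.0 2.5
   vertex 4.5 3.5 2.0
  endloop
 endfacet
 facet normal -0.771 0.588 0.243
  outer loop
   vertex 2.0 2.5 2.5
   vertex 3.5 5.5 0.0
   vertex 0.0 0.5 1.0
  endloop
 endfacet
 facet normal -0.768 0.384 0.512
  outer loop
   vertex 2.0 2.5 2.5
   vertex 0.0 0.5 1.0
   vertex 1.0 0.5 2.5
  endloop
 endfacet
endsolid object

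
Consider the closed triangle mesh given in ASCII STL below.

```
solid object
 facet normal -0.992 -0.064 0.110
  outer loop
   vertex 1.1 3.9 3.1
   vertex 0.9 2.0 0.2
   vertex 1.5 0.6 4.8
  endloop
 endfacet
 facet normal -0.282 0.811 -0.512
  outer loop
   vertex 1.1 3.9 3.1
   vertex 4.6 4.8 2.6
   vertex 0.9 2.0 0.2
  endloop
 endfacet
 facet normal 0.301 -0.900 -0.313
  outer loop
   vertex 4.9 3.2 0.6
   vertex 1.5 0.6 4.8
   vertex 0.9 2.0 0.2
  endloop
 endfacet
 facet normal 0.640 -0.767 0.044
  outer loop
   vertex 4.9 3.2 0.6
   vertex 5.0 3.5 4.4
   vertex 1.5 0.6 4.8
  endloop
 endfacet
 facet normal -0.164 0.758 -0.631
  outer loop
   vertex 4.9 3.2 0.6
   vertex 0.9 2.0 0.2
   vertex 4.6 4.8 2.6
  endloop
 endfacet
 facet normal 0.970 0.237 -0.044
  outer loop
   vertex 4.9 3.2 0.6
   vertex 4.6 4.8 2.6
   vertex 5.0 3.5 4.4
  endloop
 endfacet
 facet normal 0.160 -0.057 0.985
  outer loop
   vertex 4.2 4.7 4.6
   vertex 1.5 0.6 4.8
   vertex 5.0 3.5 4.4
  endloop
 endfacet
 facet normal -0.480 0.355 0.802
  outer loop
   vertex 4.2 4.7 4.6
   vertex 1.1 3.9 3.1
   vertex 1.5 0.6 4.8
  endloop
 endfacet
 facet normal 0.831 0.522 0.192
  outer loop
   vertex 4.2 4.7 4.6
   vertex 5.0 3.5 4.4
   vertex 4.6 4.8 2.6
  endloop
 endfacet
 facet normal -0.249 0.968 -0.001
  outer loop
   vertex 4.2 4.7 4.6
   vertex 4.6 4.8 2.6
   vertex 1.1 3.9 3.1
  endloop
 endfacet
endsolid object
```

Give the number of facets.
10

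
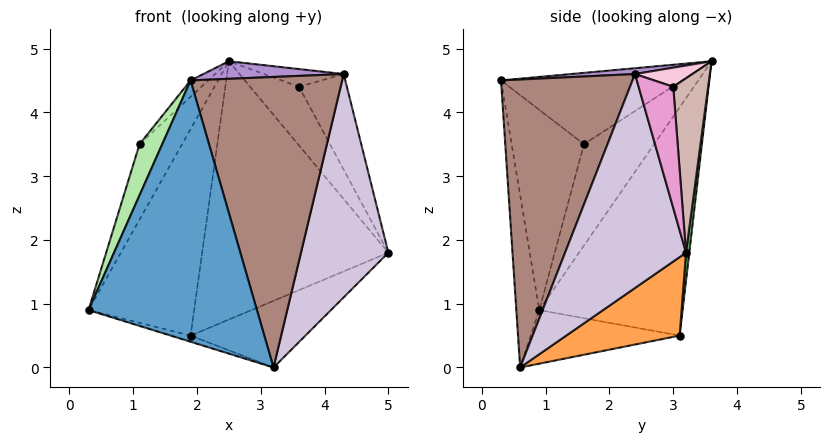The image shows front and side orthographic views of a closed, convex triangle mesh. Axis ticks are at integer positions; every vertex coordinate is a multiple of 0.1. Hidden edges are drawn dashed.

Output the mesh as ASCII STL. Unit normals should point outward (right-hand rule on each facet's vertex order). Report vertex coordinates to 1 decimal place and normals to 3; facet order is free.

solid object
 facet normal -0.134 -0.985 -0.105
  outer loop
   vertex 1.9 0.3 4.5
   vertex 0.3 0.9 0.9
   vertex 3.2 0.6 0.0
  endloop
 endfacet
 facet normal -0.292 0.039 -0.955
  outer loop
   vertex 1.9 3.1 0.5
   vertex 3.2 0.6 0.0
   vertex 0.3 0.9 0.9
  endloop
 endfacet
 facet normal 0.352 0.356 -0.866
  outer loop
   vertex 1.9 3.1 0.5
   vertex 5.0 3.2 1.8
   vertex 3.2 0.6 0.0
  endloop
 endfacet
 facet normal -0.804 0.593 0.043
  outer loop
   vertex 1.9 3.1 0.5
   vertex 0.3 0.9 0.9
   vertex 2.5 3.6 4.8
  endloop
 endfacet
 facet normal 0.017 0.993 -0.118
  outer loop
   vertex 1.9 3.1 0.5
   vertex 2.5 3.6 4.8
   vertex 5.0 3.2 1.8
  endloop
 endfacet
 facet normal -0.894 -0.280 0.350
  outer loop
   vertex 1.1 1.6 3.5
   vertex 0.3 0.9 0.9
   vertex 1.9 0.3 4.5
  endloop
 endfacet
 facet normal -0.849 0.514 0.123
  outer loop
   vertex 1.1 1.6 3.5
   vertex 2.5 3.6 4.8
   vertex 0.3 0.9 0.9
  endloop
 endfacet
 facet normal -0.732 0.071 0.678
  outer loop
   vertex 1.1 1.6 3.5
   vertex 1.9 0.3 4.5
   vertex 2.5 3.6 4.8
  endloop
 endfacet
 facet normal 0.045 -0.099 0.994
  outer loop
   vertex 4.3 2.4 4.6
   vertex 2.5 3.6 4.8
   vertex 1.9 0.3 4.5
  endloop
 endfacet
 facet normal 0.810 -0.585 0.035
  outer loop
   vertex 4.3 2.4 4.6
   vertex 3.2 0.6 0.0
   vertex 5.0 3.2 1.8
  endloop
 endfacet
 facet normal 0.649 -0.748 0.138
  outer loop
   vertex 4.3 2.4 4.6
   vertex 1.9 0.3 4.5
   vertex 3.2 0.6 0.0
  endloop
 endfacet
 facet normal 0.544 0.762 0.351
  outer loop
   vertex 3.6 3.0 4.4
   vertex 5.0 3.2 1.8
   vertex 2.5 3.6 4.8
  endloop
 endfacet
 facet normal 0.548 0.758 0.354
  outer loop
   vertex 3.6 3.0 4.4
   vertex 4.3 2.4 4.6
   vertex 5.0 3.2 1.8
  endloop
 endfacet
 facet normal 0.544 0.756 0.363
  outer loop
   vertex 3.6 3.0 4.4
   vertex 2.5 3.6 4.8
   vertex 4.3 2.4 4.6
  endloop
 endfacet
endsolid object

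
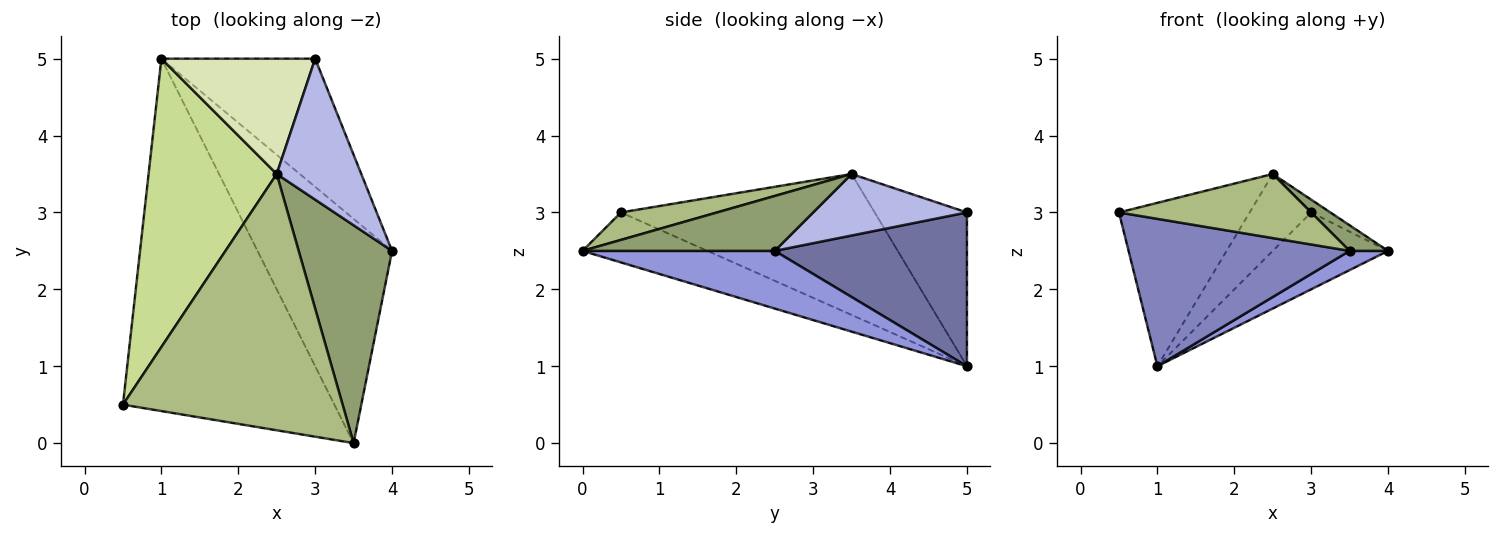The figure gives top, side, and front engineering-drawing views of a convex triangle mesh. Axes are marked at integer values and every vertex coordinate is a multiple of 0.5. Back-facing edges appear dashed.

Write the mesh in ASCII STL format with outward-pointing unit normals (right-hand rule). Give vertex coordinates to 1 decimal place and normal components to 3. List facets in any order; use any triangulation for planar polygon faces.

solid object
 facet normal 0.651 0.391 -0.651
  outer loop
   vertex 3.0 5.0 3.0
   vertex 4.0 2.5 2.5
   vertex 1.0 5.0 1.0
  endloop
 endfacet
 facet normal -0.213 -0.377 -0.901
  outer loop
   vertex 3.5 0.0 2.5
   vertex 0.5 0.5 3.0
   vertex 1.0 5.0 1.0
  endloop
 endfacet
 facet normal 0.393 -0.079 -0.916
  outer loop
   vertex 3.5 0.0 2.5
   vertex 1.0 5.0 1.0
   vertex 4.0 2.5 2.5
  endloop
 endfacet
 facet normal 0.587 0.073 0.807
  outer loop
   vertex 2.5 3.5 3.5
   vertex 4.0 2.5 2.5
   vertex 3.0 5.0 3.0
  endloop
 endfacet
 facet normal 0.504 -0.101 0.858
  outer loop
   vertex 2.5 3.5 3.5
   vertex 3.5 0.0 2.5
   vertex 4.0 2.5 2.5
  endloop
 endfacet
 facet normal 0.120 -0.241 0.963
  outer loop
   vertex 2.5 3.5 3.5
   vertex 0.5 0.5 3.0
   vertex 3.5 0.0 2.5
  endloop
 endfacet
 facet normal -0.691 0.356 0.629
  outer loop
   vertex 2.5 3.5 3.5
   vertex 1.0 5.0 1.0
   vertex 0.5 0.5 3.0
  endloop
 endfacet
 facet normal -0.640 0.426 0.640
  outer loop
   vertex 2.5 3.5 3.5
   vertex 3.0 5.0 3.0
   vertex 1.0 5.0 1.0
  endloop
 endfacet
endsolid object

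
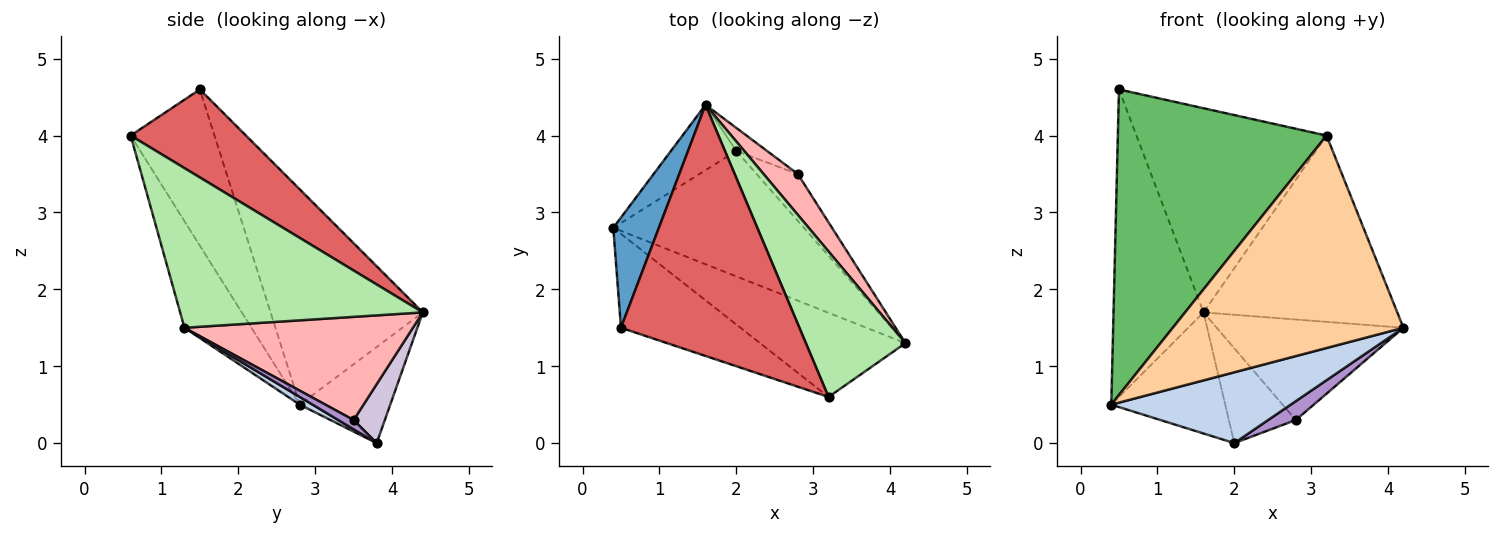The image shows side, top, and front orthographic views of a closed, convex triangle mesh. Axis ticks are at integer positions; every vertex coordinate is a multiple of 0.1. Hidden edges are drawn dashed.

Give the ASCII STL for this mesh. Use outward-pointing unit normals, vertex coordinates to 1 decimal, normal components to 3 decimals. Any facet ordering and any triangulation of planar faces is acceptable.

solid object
 facet normal -0.847 0.501 0.179
  outer loop
   vertex 0.5 1.5 4.6
   vertex 1.6 4.4 1.7
   vertex 0.4 2.8 0.5
  endloop
 endfacet
 facet normal 0.035 -0.491 -0.870
  outer loop
   vertex 2.0 3.8 0.0
   vertex 4.2 1.3 1.5
   vertex 0.4 2.8 0.5
  endloop
 endfacet
 facet normal -0.573 0.721 -0.389
  outer loop
   vertex 2.0 3.8 0.0
   vertex 0.4 2.8 0.5
   vertex 1.6 4.4 1.7
  endloop
 endfacet
 facet normal -0.261 -0.898 -0.356
  outer loop
   vertex 3.2 0.6 4.0
   vertex 0.4 2.8 0.5
   vertex 4.2 1.3 1.5
  endloop
 endfacet
 facet normal -0.358 -0.892 -0.274
  outer loop
   vertex 3.2 0.6 4.0
   vertex 0.5 1.5 4.6
   vertex 0.4 2.8 0.5
  endloop
 endfacet
 facet normal 0.702 0.561 0.438
  outer loop
   vertex 3.2 0.6 4.0
   vertex 4.2 1.3 1.5
   vertex 1.6 4.4 1.7
  endloop
 endfacet
 facet normal 0.357 0.589 0.725
  outer loop
   vertex 3.2 0.6 4.0
   vertex 1.6 4.4 1.7
   vertex 0.5 1.5 4.6
  endloop
 endfacet
 facet normal 0.750 0.613 0.249
  outer loop
   vertex 2.8 3.5 0.3
   vertex 1.6 4.4 1.7
   vertex 4.2 1.3 1.5
  endloop
 endfacet
 facet normal 0.203 -0.366 -0.908
  outer loop
   vertex 2.8 3.5 0.3
   vertex 4.2 1.3 1.5
   vertex 2.0 3.8 0.0
  endloop
 endfacet
 facet normal 0.413 0.885 -0.215
  outer loop
   vertex 2.8 3.5 0.3
   vertex 2.0 3.8 0.0
   vertex 1.6 4.4 1.7
  endloop
 endfacet
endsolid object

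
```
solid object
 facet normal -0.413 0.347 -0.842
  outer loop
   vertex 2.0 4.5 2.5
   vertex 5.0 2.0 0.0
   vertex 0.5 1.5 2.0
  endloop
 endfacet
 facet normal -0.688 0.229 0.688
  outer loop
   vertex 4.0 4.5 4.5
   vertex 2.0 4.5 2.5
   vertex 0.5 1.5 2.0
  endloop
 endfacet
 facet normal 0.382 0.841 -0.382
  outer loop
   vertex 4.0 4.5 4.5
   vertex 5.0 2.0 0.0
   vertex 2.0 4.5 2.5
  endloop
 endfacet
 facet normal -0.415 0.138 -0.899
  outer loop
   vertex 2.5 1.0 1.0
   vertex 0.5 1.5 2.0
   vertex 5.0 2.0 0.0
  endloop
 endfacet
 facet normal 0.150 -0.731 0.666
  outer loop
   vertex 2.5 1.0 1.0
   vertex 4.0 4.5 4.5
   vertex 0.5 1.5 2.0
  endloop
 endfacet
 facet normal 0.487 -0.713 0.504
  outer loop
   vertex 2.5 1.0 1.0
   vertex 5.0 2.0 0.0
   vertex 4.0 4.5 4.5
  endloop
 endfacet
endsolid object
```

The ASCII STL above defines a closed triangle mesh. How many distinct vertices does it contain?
5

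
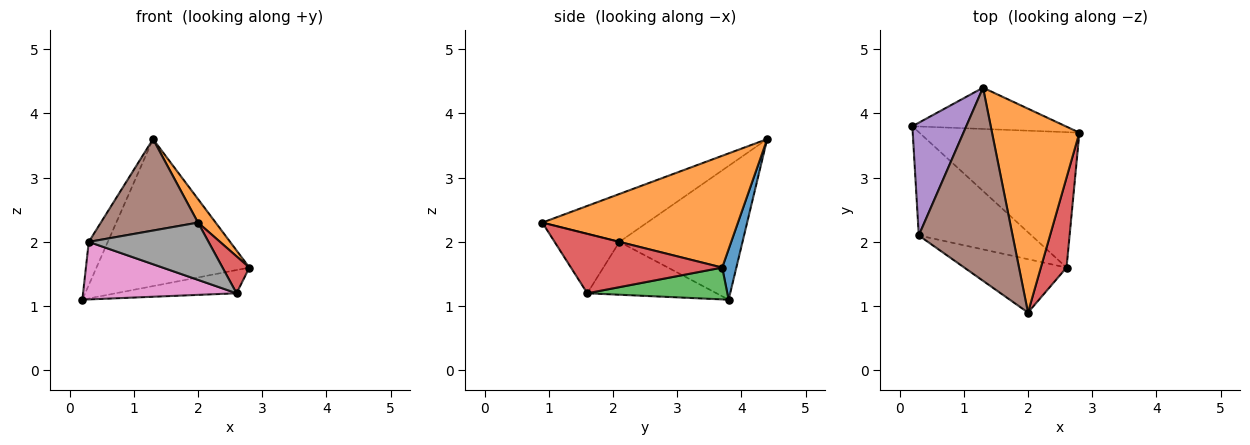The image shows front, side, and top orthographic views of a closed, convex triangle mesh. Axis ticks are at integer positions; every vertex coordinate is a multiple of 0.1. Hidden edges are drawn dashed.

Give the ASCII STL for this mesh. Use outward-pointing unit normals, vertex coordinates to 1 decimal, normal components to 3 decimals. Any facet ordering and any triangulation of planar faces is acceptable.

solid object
 facet normal 0.089 0.959 -0.269
  outer loop
   vertex 1.3 4.4 3.6
   vertex 2.8 3.7 1.6
   vertex 0.2 3.8 1.1
  endloop
 endfacet
 facet normal 0.786 -0.071 0.614
  outer loop
   vertex 1.3 4.4 3.6
   vertex 2.0 0.9 2.3
   vertex 2.8 3.7 1.6
  endloop
 endfacet
 facet normal 0.192 0.166 -0.967
  outer loop
   vertex 2.6 1.6 1.2
   vertex 0.2 3.8 1.1
   vertex 2.8 3.7 1.6
  endloop
 endfacet
 facet normal 0.906 -0.161 0.392
  outer loop
   vertex 2.6 1.6 1.2
   vertex 2.8 3.7 1.6
   vertex 2.0 0.9 2.3
  endloop
 endfacet
 facet normal -0.918 0.142 0.370
  outer loop
   vertex 0.3 2.1 2.0
   vertex 1.3 4.4 3.6
   vertex 0.2 3.8 1.1
  endloop
 endfacet
 facet normal -0.419 -0.389 0.821
  outer loop
   vertex 0.3 2.1 2.0
   vertex 2.0 0.9 2.3
   vertex 1.3 4.4 3.6
  endloop
 endfacet
 facet normal -0.379 -0.450 -0.808
  outer loop
   vertex 0.3 2.1 2.0
   vertex 0.2 3.8 1.1
   vertex 2.6 1.6 1.2
  endloop
 endfacet
 facet normal -0.368 -0.680 -0.634
  outer loop
   vertex 0.3 2.1 2.0
   vertex 2.6 1.6 1.2
   vertex 2.0 0.9 2.3
  endloop
 endfacet
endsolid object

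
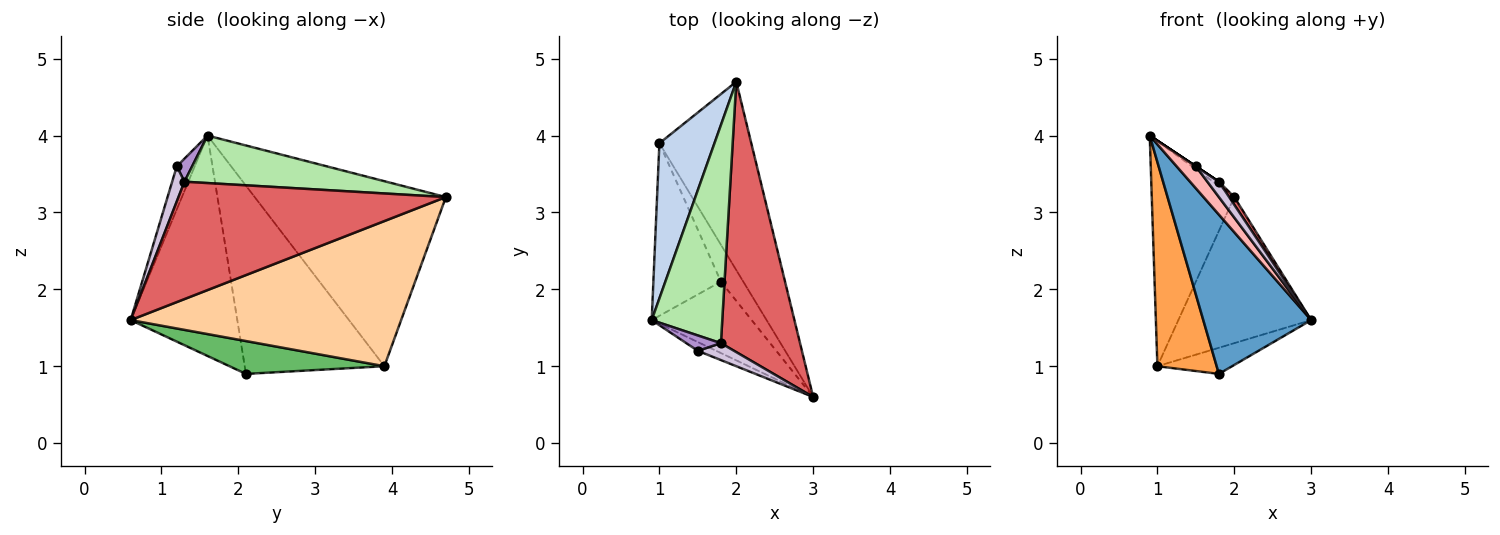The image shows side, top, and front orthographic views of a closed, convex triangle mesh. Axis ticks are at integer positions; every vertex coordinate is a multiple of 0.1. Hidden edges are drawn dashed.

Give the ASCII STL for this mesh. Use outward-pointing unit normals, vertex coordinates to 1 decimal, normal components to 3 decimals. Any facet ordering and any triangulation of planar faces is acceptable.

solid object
 facet normal -0.670 -0.678 -0.304
  outer loop
   vertex 1.8 2.1 0.9
   vertex 3.0 0.6 1.6
   vertex 0.9 1.6 4.0
  endloop
 endfacet
 facet normal -0.886 0.382 0.264
  outer loop
   vertex 1.0 3.9 1.0
   vertex 0.9 1.6 4.0
   vertex 2.0 4.7 3.2
  endloop
 endfacet
 facet normal -0.874 -0.371 -0.314
  outer loop
   vertex 1.0 3.9 1.0
   vertex 1.8 2.1 0.9
   vertex 0.9 1.6 4.0
  endloop
 endfacet
 facet normal 0.780 0.383 -0.494
  outer loop
   vertex 1.0 3.9 1.0
   vertex 2.0 4.7 3.2
   vertex 3.0 0.6 1.6
  endloop
 endfacet
 facet normal 0.768 0.370 -0.523
  outer loop
   vertex 1.0 3.9 1.0
   vertex 3.0 0.6 1.6
   vertex 1.8 2.1 0.9
  endloop
 endfacet
 facet normal 0.558 0.016 0.829
  outer loop
   vertex 1.8 1.3 3.4
   vertex 2.0 4.7 3.2
   vertex 0.9 1.6 4.0
  endloop
 endfacet
 facet normal 0.829 -0.016 0.559
  outer loop
   vertex 1.8 1.3 3.4
   vertex 3.0 0.6 1.6
   vertex 2.0 4.7 3.2
  endloop
 endfacet
 facet normal -0.655 -0.702 -0.281
  outer loop
   vertex 1.5 1.2 3.6
   vertex 0.9 1.6 4.0
   vertex 3.0 0.6 1.6
  endloop
 endfacet
 facet normal 0.555 0.000 0.832
  outer loop
   vertex 1.5 1.2 3.6
   vertex 1.8 1.3 3.4
   vertex 0.9 1.6 4.0
  endloop
 endfacet
 facet normal 0.583 -0.547 0.601
  outer loop
   vertex 1.5 1.2 3.6
   vertex 3.0 0.6 1.6
   vertex 1.8 1.3 3.4
  endloop
 endfacet
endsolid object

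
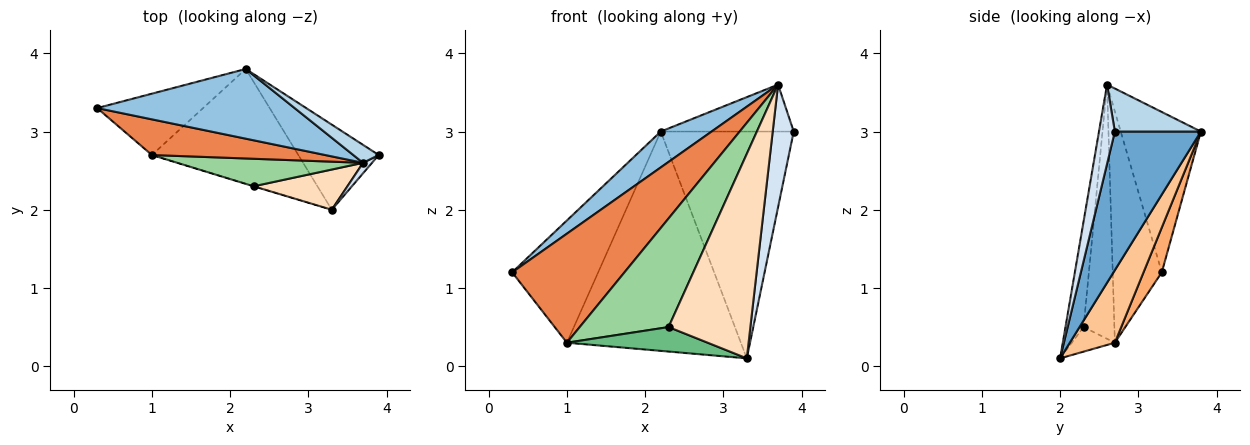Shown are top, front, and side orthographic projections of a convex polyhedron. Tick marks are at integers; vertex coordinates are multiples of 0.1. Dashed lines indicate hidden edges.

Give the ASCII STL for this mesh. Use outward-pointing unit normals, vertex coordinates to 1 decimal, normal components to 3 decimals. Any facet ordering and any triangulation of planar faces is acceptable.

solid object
 facet normal 0.518 0.801 -0.300
  outer loop
   vertex 3.3 2.0 0.1
   vertex 2.2 3.8 3.0
   vertex 3.9 2.7 3.0
  endloop
 endfacet
 facet normal -0.585 -0.371 0.721
  outer loop
   vertex 3.7 2.6 3.6
   vertex 2.2 3.8 3.0
   vertex 0.3 3.3 1.2
  endloop
 endfacet
 facet normal 0.517 0.799 0.306
  outer loop
   vertex 3.7 2.6 3.6
   vertex 3.9 2.7 3.0
   vertex 2.2 3.8 3.0
  endloop
 endfacet
 facet normal 0.601 -0.796 0.068
  outer loop
   vertex 3.7 2.6 3.6
   vertex 3.3 2.0 0.1
   vertex 3.9 2.7 3.0
  endloop
 endfacet
 facet normal -0.383 -0.878 0.287
  outer loop
   vertex 1.0 2.7 0.3
   vertex 3.7 2.6 3.6
   vertex 0.3 3.3 1.2
  endloop
 endfacet
 facet normal 0.186 0.878 -0.441
  outer loop
   vertex 1.0 2.7 0.3
   vertex 0.3 3.3 1.2
   vertex 2.2 3.8 3.0
  endloop
 endfacet
 facet normal 0.224 0.864 -0.451
  outer loop
   vertex 1.0 2.7 0.3
   vertex 2.2 3.8 3.0
   vertex 3.3 2.0 0.1
  endloop
 endfacet
 facet normal -0.212 -0.959 0.189
  outer loop
   vertex 2.3 2.3 0.5
   vertex 3.3 2.0 0.1
   vertex 3.7 2.6 3.6
  endloop
 endfacet
 facet normal -0.292 -0.956 -0.013
  outer loop
   vertex 2.3 2.3 0.5
   vertex 1.0 2.7 0.3
   vertex 3.3 2.0 0.1
  endloop
 endfacet
 facet normal -0.319 -0.919 0.233
  outer loop
   vertex 2.3 2.3 0.5
   vertex 3.7 2.6 3.6
   vertex 1.0 2.7 0.3
  endloop
 endfacet
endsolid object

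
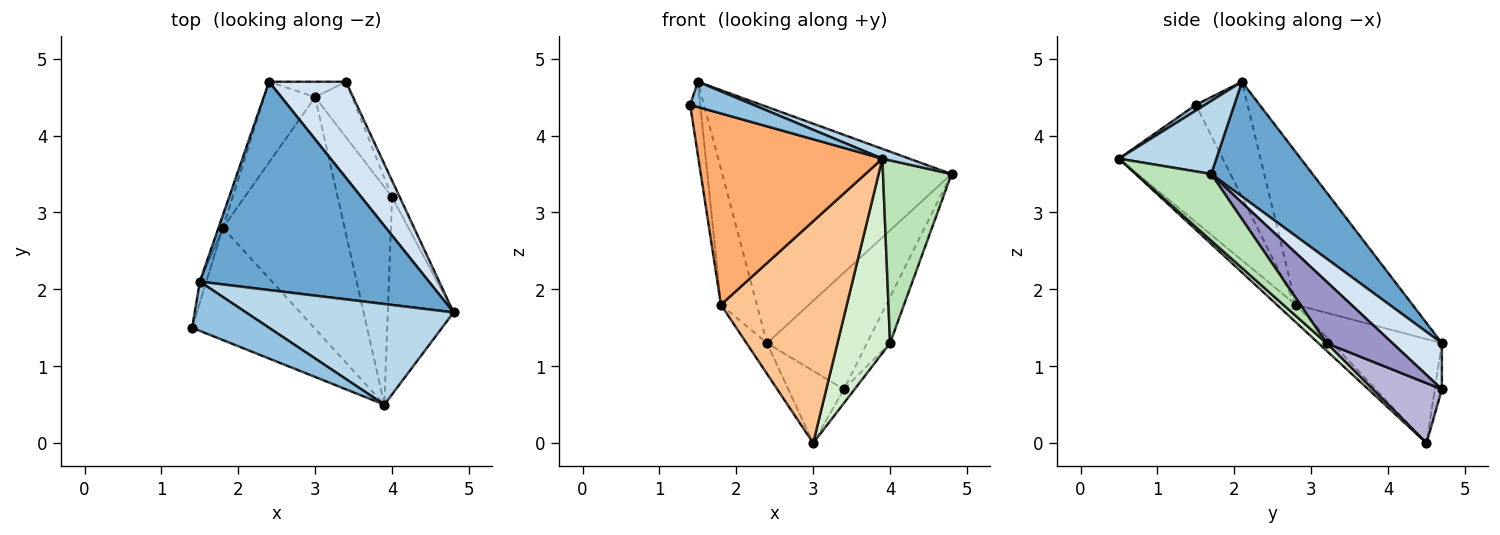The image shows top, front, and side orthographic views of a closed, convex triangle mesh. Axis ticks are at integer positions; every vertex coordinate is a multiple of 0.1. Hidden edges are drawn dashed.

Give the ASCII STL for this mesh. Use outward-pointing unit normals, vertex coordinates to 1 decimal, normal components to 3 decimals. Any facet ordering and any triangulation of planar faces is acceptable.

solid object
 facet normal 0.315 0.712 0.628
  outer loop
   vertex 1.5 2.1 4.7
   vertex 4.8 1.7 3.5
   vertex 2.4 4.7 1.3
  endloop
 endfacet
 facet normal 0.067 -0.455 0.888
  outer loop
   vertex 1.5 2.1 4.7
   vertex 1.4 1.5 4.4
   vertex 3.9 0.5 3.7
  endloop
 endfacet
 facet normal 0.331 -0.091 0.939
  outer loop
   vertex 1.5 2.1 4.7
   vertex 3.9 0.5 3.7
   vertex 4.8 1.7 3.5
  endloop
 endfacet
 facet normal 0.357 0.721 0.594
  outer loop
   vertex 3.4 4.7 0.7
   vertex 2.4 4.7 1.3
   vertex 4.8 1.7 3.5
  endloop
 endfacet
 facet normal -0.124 0.971 -0.207
  outer loop
   vertex 3.4 4.7 0.7
   vertex 3.0 4.5 0.0
   vertex 2.4 4.7 1.3
  endloop
 endfacet
 facet normal -0.438 -0.775 -0.455
  outer loop
   vertex 1.8 2.8 1.8
   vertex 3.9 0.5 3.7
   vertex 1.4 1.5 4.4
  endloop
 endfacet
 facet normal -0.103 -0.688 -0.718
  outer loop
   vertex 1.8 2.8 1.8
   vertex 3.0 4.5 0.0
   vertex 3.9 0.5 3.7
  endloop
 endfacet
 facet normal -0.886 0.165 -0.434
  outer loop
   vertex 1.8 2.8 1.8
   vertex 2.4 4.7 1.3
   vertex 3.0 4.5 0.0
  endloop
 endfacet
 facet normal -0.980 0.191 -0.055
  outer loop
   vertex 1.8 2.8 1.8
   vertex 1.4 1.5 4.4
   vertex 1.5 2.1 4.7
  endloop
 endfacet
 facet normal -0.955 0.294 -0.028
  outer loop
   vertex 1.8 2.8 1.8
   vertex 1.5 2.1 4.7
   vertex 2.4 4.7 1.3
  endloop
 endfacet
 facet normal 0.596 -0.545 -0.589
  outer loop
   vertex 4.0 3.2 1.3
   vertex 4.8 1.7 3.5
   vertex 3.9 0.5 3.7
  endloop
 endfacet
 facet normal 0.102 -0.663 -0.742
  outer loop
   vertex 4.0 3.2 1.3
   vertex 3.9 0.5 3.7
   vertex 3.0 4.5 0.0
  endloop
 endfacet
 facet normal 0.937 0.328 -0.117
  outer loop
   vertex 4.0 3.2 1.3
   vertex 3.4 4.7 0.7
   vertex 4.8 1.7 3.5
  endloop
 endfacet
 facet normal 0.844 0.130 -0.520
  outer loop
   vertex 4.0 3.2 1.3
   vertex 3.0 4.5 0.0
   vertex 3.4 4.7 0.7
  endloop
 endfacet
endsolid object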